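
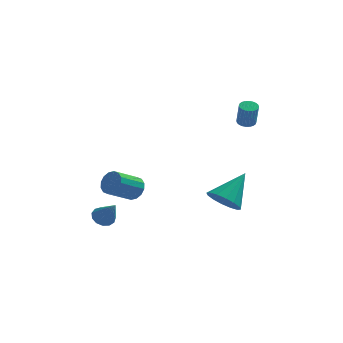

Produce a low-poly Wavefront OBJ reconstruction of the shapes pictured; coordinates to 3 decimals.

v 2.741 -4.301 -0.969
v 3.425 -4.122 -1.662
v 3.799 -3.079 0.389
v 3.075 -3.752 -1.722
v 2.636 -3.53 -1.58
v 2.225 -3.514 -1.275
v 1.952 -3.708 -0.887
v 1.891 -4.062 -0.521
v 2.058 -4.48 -0.275
v 2.408 -4.849 -0.215
v 2.847 -5.072 -0.357
v 3.258 -5.088 -0.663
v 3.53 -4.893 -1.05
v 3.592 -4.539 -1.416
v 3.841 0.373 2.39
v 4.305 0.182 2.297
v 4.422 -0.164 3.597
v 3.959 0.027 3.69
v 4.349 0.37 2.343
v 4.467 0.024 3.643
v 4.316 0.559 2.397
v 4.434 0.213 3.696
v 4.211 0.72 2.449
v 4.328 0.374 3.749
v 4.049 0.827 2.492
v 4.167 0.482 3.792
v 3.856 0.866 2.52
v 3.973 0.52 3.82
v 3.66 0.829 2.528
v 3.778 0.484 3.828
v 3.492 0.723 2.515
v 3.61 0.378 3.815
v 3.378 0.564 2.483
v 3.495 0.218 3.783
v 3.333 0.376 2.437
v 3.451 0.03 3.737
v 3.366 0.187 2.384
v 3.484 -0.159 3.683
v 3.472 0.026 2.331
v 3.589 -0.32 3.631
v 3.633 -0.082 2.288
v 3.751 -0.427 3.588
v 3.827 -0.12 2.26
v 3.944 -0.466 3.56
v 4.022 -0.084 2.252
v 4.14 -0.429 3.552
v 4.19 0.022 2.265
v 4.308 -0.323 3.565
v -2.112 2.849 -3.948
v -1.55 2.642 -3.434
v -2.725 1.724 -2.518
v -3.288 1.931 -3.032
v -1.706 2.989 -3.285
v -2.881 2.072 -2.369
v -1.971 3.299 -3.315
v -3.146 2.382 -2.399
v -2.274 3.489 -3.514
v -3.449 2.571 -2.598
v -2.533 3.507 -3.829
v -3.709 2.589 -2.913
v -2.68 3.348 -4.176
v -3.856 2.431 -3.26
v -2.675 3.056 -4.462
v -3.85 2.138 -3.546
v -2.519 2.708 -4.611
v -3.694 1.791 -3.695
v -2.254 2.398 -4.581
v -3.429 1.481 -3.665
v -1.951 2.209 -4.382
v -3.126 1.291 -3.466
v -1.691 2.191 -4.067
v -2.867 1.273 -3.151
v -1.544 2.349 -3.72
v -2.72 1.432 -2.804
v -3.326 -2.846 -2.993
v -2.781 -2.957 -3.348
v -2.654 -3.654 -1.707
v -2.728 -2.634 -3.172
v -2.864 -2.378 -2.94
v -3.148 -2.27 -2.724
v -3.488 -2.346 -2.594
v -3.776 -2.58 -2.59
v -3.922 -2.899 -2.714
v -3.879 -3.201 -2.926
v -3.66 -3.39 -3.16
v -3.335 -3.407 -3.34
v -3.007 -3.246 -3.41
f 2 1 4
f 2 4 3
f 4 1 5
f 4 5 3
f 5 1 6
f 5 6 3
f 6 1 7
f 6 7 3
f 7 1 8
f 7 8 3
f 8 1 9
f 8 9 3
f 9 1 10
f 9 10 3
f 10 1 11
f 10 11 3
f 11 1 12
f 11 12 3
f 12 1 13
f 12 13 3
f 13 1 14
f 13 14 3
f 14 1 2
f 14 2 3
f 16 15 19
f 16 19 17
f 17 19 20
f 17 20 18
f 19 15 21
f 19 21 20
f 20 21 22
f 20 22 18
f 21 15 23
f 21 23 22
f 22 23 24
f 22 24 18
f 23 15 25
f 23 25 24
f 24 25 26
f 24 26 18
f 25 15 27
f 25 27 26
f 26 27 28
f 26 28 18
f 27 15 29
f 27 29 28
f 28 29 30
f 28 30 18
f 29 15 31
f 29 31 30
f 30 31 32
f 30 32 18
f 31 15 33
f 31 33 32
f 32 33 34
f 32 34 18
f 33 15 35
f 33 35 34
f 34 35 36
f 34 36 18
f 35 15 37
f 35 37 36
f 36 37 38
f 36 38 18
f 37 15 39
f 37 39 38
f 38 39 40
f 38 40 18
f 39 15 41
f 39 41 40
f 40 41 42
f 40 42 18
f 41 15 43
f 41 43 42
f 42 43 44
f 42 44 18
f 43 15 45
f 43 45 44
f 44 45 46
f 44 46 18
f 45 15 47
f 45 47 46
f 46 47 48
f 46 48 18
f 47 15 16
f 47 16 48
f 48 16 17
f 48 17 18
f 50 49 53
f 50 53 51
f 51 53 54
f 51 54 52
f 53 49 55
f 53 55 54
f 54 55 56
f 54 56 52
f 55 49 57
f 55 57 56
f 56 57 58
f 56 58 52
f 57 49 59
f 57 59 58
f 58 59 60
f 58 60 52
f 59 49 61
f 59 61 60
f 60 61 62
f 60 62 52
f 61 49 63
f 61 63 62
f 62 63 64
f 62 64 52
f 63 49 65
f 63 65 64
f 64 65 66
f 64 66 52
f 65 49 67
f 65 67 66
f 66 67 68
f 66 68 52
f 67 49 69
f 67 69 68
f 68 69 70
f 68 70 52
f 69 49 71
f 69 71 70
f 70 71 72
f 70 72 52
f 71 49 73
f 71 73 72
f 72 73 74
f 72 74 52
f 73 49 50
f 73 50 74
f 74 50 51
f 74 51 52
f 76 75 78
f 76 78 77
f 78 75 79
f 78 79 77
f 79 75 80
f 79 80 77
f 80 75 81
f 80 81 77
f 81 75 82
f 81 82 77
f 82 75 83
f 82 83 77
f 83 75 84
f 83 84 77
f 84 75 85
f 84 85 77
f 85 75 86
f 85 86 77
f 86 75 87
f 86 87 77
f 87 75 76
f 87 76 77



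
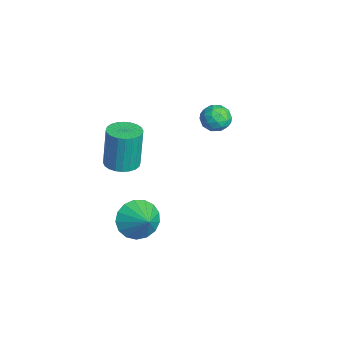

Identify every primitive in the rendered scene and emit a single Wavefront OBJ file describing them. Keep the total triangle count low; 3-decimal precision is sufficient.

v -3.747 2.58 1.382
v -3.477 2.984 0.816
v -2.623 2.396 1.784
v -2.353 2.8 1.218
v -2.742 3.132 1.762
v -3.436 3.246 1.514
v -2.664 2.134 1.086
v -3.358 2.248 0.838
v -2.808 2.709 0.633
v -2.857 3.326 1.05
v -3.243 2.054 1.55
v -3.292 2.671 1.967
v -3.711 2.798 1.064
v -2.389 2.582 1.536
v -2.618 2.777 1.856
v -2.459 3.015 1.523
v -3.687 2.952 1.474
v -3.528 3.19 1.141
v -3.096 3.277 1.697
v -2.572 2.19 1.459
v -2.413 2.428 1.126
v -3.641 2.365 1.077
v -3.482 2.603 0.744
v -3.004 2.103 0.903
v -3.159 2.874 0.623
v -2.498 2.766 0.859
v -2.681 2.374 0.782
v -3.089 2.441 0.636
v -3.188 3.237 0.868
v -2.527 3.129 1.105
v -2.755 3.324 1.425
v -3.163 3.391 1.279
v -2.794 3.075 0.761
v -3.573 2.251 1.495
v -2.912 2.143 1.732
v -2.937 1.989 1.321
v -3.345 2.056 1.175
v -3.602 2.614 1.741
v -2.941 2.506 1.977
v -3.011 2.939 1.964
v -3.419 3.006 1.818
v -3.306 2.305 1.839
v -1.556 -1.777 0.381
v -0.914 -1.334 0.383
v -1.042 -1.159 2.361
v -1.684 -1.603 2.359
v -1.132 -1.123 0.351
v -1.26 -0.949 2.329
v -1.414 -1.013 0.323
v -1.542 -0.838 2.301
v -1.718 -1.018 0.303
v -1.846 -0.844 2.282
v -1.997 -1.139 0.296
v -2.125 -0.965 2.274
v -2.209 -1.358 0.302
v -2.337 -1.183 2.28
v -2.321 -1.64 0.319
v -2.449 -1.465 2.297
v -2.317 -1.943 0.346
v -2.445 -1.768 2.324
v -2.198 -2.221 0.379
v -2.326 -2.046 2.357
v -1.98 -2.431 0.411
v -2.108 -2.257 2.389
v -1.698 -2.542 0.439
v -1.826 -2.367 2.417
v -1.394 -2.536 0.458
v -1.522 -2.362 2.437
v -1.115 -2.415 0.466
v -1.243 -2.241 2.444
v -0.903 -2.197 0.46
v -1.031 -2.022 2.438
v -0.791 -1.915 0.443
v -0.919 -1.74 2.421
v -0.795 -1.612 0.416
v -0.923 -1.437 2.394
v 2.2 -1.952 -0.129
v 2.733 -2.141 -0.917
v 3.2 -1.708 0.489
v 2.642 -1.686 -0.95
v 2.45 -1.293 -0.795
v 2.201 -1.051 -0.487
v 1.952 -1.015 -0.097
v 1.759 -1.194 0.286
v 1.668 -1.546 0.573
v 1.698 -1.992 0.701
v 1.844 -2.428 0.638
v 2.071 -2.756 0.399
v 2.327 -2.899 0.04
v 2.555 -2.825 -0.358
v 2.701 -2.552 -0.703
f 1 38 17
f 38 12 41
f 17 41 6
f 38 41 17
f 1 17 13
f 17 6 18
f 13 18 2
f 17 18 13
f 1 13 22
f 13 2 23
f 22 23 8
f 13 23 22
f 1 22 34
f 22 8 37
f 34 37 11
f 22 37 34
f 1 34 38
f 34 11 42
f 38 42 12
f 34 42 38
f 2 18 29
f 18 6 32
f 29 32 10
f 18 32 29
f 6 41 19
f 41 12 40
f 19 40 5
f 41 40 19
f 12 42 39
f 42 11 35
f 39 35 3
f 42 35 39
f 11 37 36
f 37 8 24
f 36 24 7
f 37 24 36
f 8 23 28
f 23 2 25
f 28 25 9
f 23 25 28
f 4 30 16
f 30 10 31
f 16 31 5
f 30 31 16
f 4 16 14
f 16 5 15
f 14 15 3
f 16 15 14
f 4 14 21
f 14 3 20
f 21 20 7
f 14 20 21
f 4 21 26
f 21 7 27
f 26 27 9
f 21 27 26
f 4 26 30
f 26 9 33
f 30 33 10
f 26 33 30
f 5 31 19
f 31 10 32
f 19 32 6
f 31 32 19
f 3 15 39
f 15 5 40
f 39 40 12
f 15 40 39
f 7 20 36
f 20 3 35
f 36 35 11
f 20 35 36
f 9 27 28
f 27 7 24
f 28 24 8
f 27 24 28
f 10 33 29
f 33 9 25
f 29 25 2
f 33 25 29
f 44 43 47
f 44 47 45
f 45 47 48
f 45 48 46
f 47 43 49
f 47 49 48
f 48 49 50
f 48 50 46
f 49 43 51
f 49 51 50
f 50 51 52
f 50 52 46
f 51 43 53
f 51 53 52
f 52 53 54
f 52 54 46
f 53 43 55
f 53 55 54
f 54 55 56
f 54 56 46
f 55 43 57
f 55 57 56
f 56 57 58
f 56 58 46
f 57 43 59
f 57 59 58
f 58 59 60
f 58 60 46
f 59 43 61
f 59 61 60
f 60 61 62
f 60 62 46
f 61 43 63
f 61 63 62
f 62 63 64
f 62 64 46
f 63 43 65
f 63 65 64
f 64 65 66
f 64 66 46
f 65 43 67
f 65 67 66
f 66 67 68
f 66 68 46
f 67 43 69
f 67 69 68
f 68 69 70
f 68 70 46
f 69 43 71
f 69 71 70
f 70 71 72
f 70 72 46
f 71 43 73
f 71 73 72
f 72 73 74
f 72 74 46
f 73 43 75
f 73 75 74
f 74 75 76
f 74 76 46
f 75 43 44
f 75 44 76
f 76 44 45
f 76 45 46
f 78 77 80
f 78 80 79
f 80 77 81
f 80 81 79
f 81 77 82
f 81 82 79
f 82 77 83
f 82 83 79
f 83 77 84
f 83 84 79
f 84 77 85
f 84 85 79
f 85 77 86
f 85 86 79
f 86 77 87
f 86 87 79
f 87 77 88
f 87 88 79
f 88 77 89
f 88 89 79
f 89 77 90
f 89 90 79
f 90 77 91
f 90 91 79
f 91 77 78
f 91 78 79



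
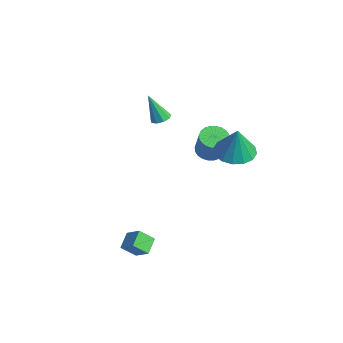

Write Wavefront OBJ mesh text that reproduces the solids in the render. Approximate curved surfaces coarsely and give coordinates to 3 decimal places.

v -2.882 4.065 -0.241
v -2.253 4.235 -0.547
v -1.549 4.085 0.814
v -2.178 3.915 1.121
v -2.347 4.488 -0.471
v -1.643 4.338 0.89
v -2.523 4.677 -0.359
v -1.818 4.527 1.002
v -2.753 4.773 -0.23
v -2.048 4.623 1.132
v -3.003 4.761 -0.102
v -2.298 4.611 1.26
v -3.234 4.643 0.005
v -2.53 4.493 1.366
v -3.412 4.437 0.075
v -2.708 4.287 1.436
v -3.509 4.174 0.096
v -2.805 4.024 1.457
v -3.511 3.895 0.066
v -2.807 3.745 1.427
v -3.417 3.642 -0.01
v -2.713 3.492 1.351
v -3.242 3.453 -0.122
v -2.537 3.303 1.239
v -3.012 3.357 -0.252
v -2.307 3.207 1.11
v -2.762 3.369 -0.38
v -2.057 3.219 0.982
v -2.53 3.487 -0.486
v -1.826 3.337 0.875
v -2.352 3.693 -0.556
v -1.648 3.543 0.805
v -2.255 3.956 -0.577
v -1.551 3.806 0.784
v -2.778 1.453 2.79
v -2.358 1.684 2.963
v -3.122 0.987 4.25
v -2.627 1.906 2.971
v -2.967 1.916 2.894
v -3.219 1.709 2.769
v -3.264 1.383 2.653
v -3.082 1.09 2.602
v -2.758 0.967 2.639
v -2.443 1.071 2.747
v -2.285 1.355 2.875
v 1.869 -2.098 -2.336
v 1.653 -2.741 -1.729
v 1.333 -1.523 -1.918
v 1.117 -2.166 -1.311
v 2.563 -1.834 -1.809
v 2.347 -2.477 -1.202
v 2.027 -1.259 -1.391
v 1.811 -1.902 -0.784
v 1.789 2.802 2.937
v 2.333 3.601 2.853
v 2.151 2.718 4.503
v 1.873 3.768 2.969
v 1.391 3.676 3.075
v 1.016 3.35 3.145
v 0.847 2.877 3.159
v 0.931 2.384 3.113
v 1.245 2.003 3.02
v 1.704 1.836 2.905
v 2.186 1.928 2.798
v 2.562 2.254 2.729
v 2.73 2.727 2.715
v 2.646 3.22 2.761
f 2 1 5
f 2 5 3
f 3 5 6
f 3 6 4
f 5 1 7
f 5 7 6
f 6 7 8
f 6 8 4
f 7 1 9
f 7 9 8
f 8 9 10
f 8 10 4
f 9 1 11
f 9 11 10
f 10 11 12
f 10 12 4
f 11 1 13
f 11 13 12
f 12 13 14
f 12 14 4
f 13 1 15
f 13 15 14
f 14 15 16
f 14 16 4
f 15 1 17
f 15 17 16
f 16 17 18
f 16 18 4
f 17 1 19
f 17 19 18
f 18 19 20
f 18 20 4
f 19 1 21
f 19 21 20
f 20 21 22
f 20 22 4
f 21 1 23
f 21 23 22
f 22 23 24
f 22 24 4
f 23 1 25
f 23 25 24
f 24 25 26
f 24 26 4
f 25 1 27
f 25 27 26
f 26 27 28
f 26 28 4
f 27 1 29
f 27 29 28
f 28 29 30
f 28 30 4
f 29 1 31
f 29 31 30
f 30 31 32
f 30 32 4
f 31 1 33
f 31 33 32
f 32 33 34
f 32 34 4
f 33 1 2
f 33 2 34
f 34 2 3
f 34 3 4
f 36 35 38
f 36 38 37
f 38 35 39
f 38 39 37
f 39 35 40
f 39 40 37
f 40 35 41
f 40 41 37
f 41 35 42
f 41 42 37
f 42 35 43
f 42 43 37
f 43 35 44
f 43 44 37
f 44 35 45
f 44 45 37
f 45 35 36
f 45 36 37
f 47 49 46
f 50 47 46
f 46 49 48
f 48 50 46
f 47 53 49
f 51 47 50
f 51 53 47
f 49 53 48
f 52 50 48
f 48 53 52
f 52 51 50
f 53 51 52
f 55 54 57
f 55 57 56
f 57 54 58
f 57 58 56
f 58 54 59
f 58 59 56
f 59 54 60
f 59 60 56
f 60 54 61
f 60 61 56
f 61 54 62
f 61 62 56
f 62 54 63
f 62 63 56
f 63 54 64
f 63 64 56
f 64 54 65
f 64 65 56
f 65 54 66
f 65 66 56
f 66 54 67
f 66 67 56
f 67 54 55
f 67 55 56



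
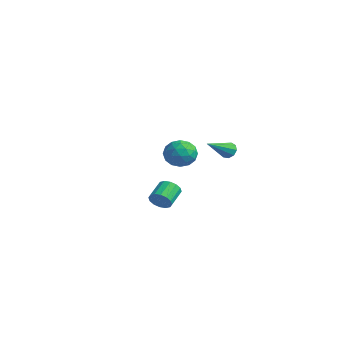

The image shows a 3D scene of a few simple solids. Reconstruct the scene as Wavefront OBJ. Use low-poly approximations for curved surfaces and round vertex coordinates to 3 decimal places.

v -3.183 2.117 -1.265
v -2.737 1.507 -0.679
v -4.543 1.473 -0.901
v -4.097 0.863 -0.315
v -4.142 1.793 -0.094
v -3.301 2.191 -0.319
v -3.979 0.789 -1.261
v -3.138 1.187 -1.486
v -3.229 0.686 -0.676
v -3.33 1.306 0.045
v -3.95 1.674 -1.625
v -4.051 2.294 -0.904
v -2.841 1.868 -1.004
v -4.439 1.112 -0.576
v -4.466 1.658 -0.446
v -4.204 1.299 -0.101
v -3.172 2.27 -0.792
v -2.91 1.912 -0.447
v -3.736 2.08 -0.104
v -4.37 1.068 -1.133
v -4.108 0.71 -0.788
v -3.076 1.681 -1.479
v -2.814 1.322 -1.134
v -3.544 0.9 -1.476
v -2.868 1.027 -0.658
v -3.667 0.649 -0.444
v -3.598 0.606 -1
v -3.104 0.839 -1.132
v -2.927 1.392 -0.233
v -3.726 1.013 -0.02
v -3.752 1.56 0.11
v -3.258 1.794 -0.022
v -3.216 0.909 -0.232
v -3.554 1.967 -1.56
v -4.353 1.588 -1.347
v -4.022 1.186 -1.558
v -3.528 1.42 -1.69
v -3.613 2.331 -1.136
v -4.412 1.953 -0.922
v -4.176 2.141 -0.448
v -3.682 2.374 -0.58
v -4.064 2.071 -1.348
v 3.252 -3.78 -0.892
v 3.499 -3.383 -1.283
v 2.976 -2.542 -0.759
v 2.728 -2.94 -0.368
v 3.226 -3.47 -1.416
v 2.703 -2.629 -0.893
v 2.96 -3.64 -1.409
v 2.437 -2.799 -0.885
v 2.772 -3.847 -1.263
v 2.249 -3.007 -0.74
v 2.713 -4.037 -1.018
v 2.19 -3.196 -0.494
v 2.798 -4.158 -0.739
v 2.275 -3.317 -0.215
v 3.004 -4.178 -0.501
v 2.481 -3.337 0.023
v 3.277 -4.091 -0.367
v 2.754 -3.25 0.156
v 3.543 -3.921 -0.375
v 3.02 -3.08 0.149
v 3.731 -3.713 -0.52
v 3.208 -2.873 0.003
v 3.79 -3.524 -0.766
v 3.267 -2.683 -0.242
v 3.705 -3.403 -1.045
v 3.182 -2.562 -0.521
v -0.514 2.455 0.179
v -0.241 2.285 -0.242
v -0.186 0.945 1.001
v -0.02 2.458 -0.012
v -0.031 2.63 0.307
v -0.268 2.719 0.566
v -0.62 2.685 0.645
v -0.923 2.543 0.505
v -1.035 2.36 0.213
v -0.903 2.221 -0.095
v -0.589 2.191 -0.275
f 1 38 17
f 38 12 41
f 17 41 6
f 38 41 17
f 1 17 13
f 17 6 18
f 13 18 2
f 17 18 13
f 1 13 22
f 13 2 23
f 22 23 8
f 13 23 22
f 1 22 34
f 22 8 37
f 34 37 11
f 22 37 34
f 1 34 38
f 34 11 42
f 38 42 12
f 34 42 38
f 2 18 29
f 18 6 32
f 29 32 10
f 18 32 29
f 6 41 19
f 41 12 40
f 19 40 5
f 41 40 19
f 12 42 39
f 42 11 35
f 39 35 3
f 42 35 39
f 11 37 36
f 37 8 24
f 36 24 7
f 37 24 36
f 8 23 28
f 23 2 25
f 28 25 9
f 23 25 28
f 4 30 16
f 30 10 31
f 16 31 5
f 30 31 16
f 4 16 14
f 16 5 15
f 14 15 3
f 16 15 14
f 4 14 21
f 14 3 20
f 21 20 7
f 14 20 21
f 4 21 26
f 21 7 27
f 26 27 9
f 21 27 26
f 4 26 30
f 26 9 33
f 30 33 10
f 26 33 30
f 5 31 19
f 31 10 32
f 19 32 6
f 31 32 19
f 3 15 39
f 15 5 40
f 39 40 12
f 15 40 39
f 7 20 36
f 20 3 35
f 36 35 11
f 20 35 36
f 9 27 28
f 27 7 24
f 28 24 8
f 27 24 28
f 10 33 29
f 33 9 25
f 29 25 2
f 33 25 29
f 44 43 47
f 44 47 45
f 45 47 48
f 45 48 46
f 47 43 49
f 47 49 48
f 48 49 50
f 48 50 46
f 49 43 51
f 49 51 50
f 50 51 52
f 50 52 46
f 51 43 53
f 51 53 52
f 52 53 54
f 52 54 46
f 53 43 55
f 53 55 54
f 54 55 56
f 54 56 46
f 55 43 57
f 55 57 56
f 56 57 58
f 56 58 46
f 57 43 59
f 57 59 58
f 58 59 60
f 58 60 46
f 59 43 61
f 59 61 60
f 60 61 62
f 60 62 46
f 61 43 63
f 61 63 62
f 62 63 64
f 62 64 46
f 63 43 65
f 63 65 64
f 64 65 66
f 64 66 46
f 65 43 67
f 65 67 66
f 66 67 68
f 66 68 46
f 67 43 44
f 67 44 68
f 68 44 45
f 68 45 46
f 70 69 72
f 70 72 71
f 72 69 73
f 72 73 71
f 73 69 74
f 73 74 71
f 74 69 75
f 74 75 71
f 75 69 76
f 75 76 71
f 76 69 77
f 76 77 71
f 77 69 78
f 77 78 71
f 78 69 79
f 78 79 71
f 79 69 70
f 79 70 71



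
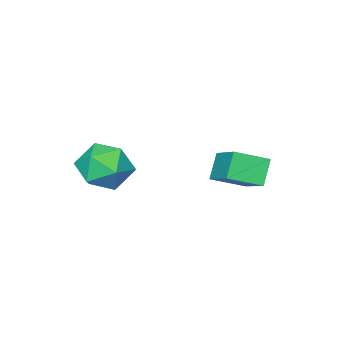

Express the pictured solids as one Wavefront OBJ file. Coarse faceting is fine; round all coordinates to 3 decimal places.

v 0.05 1.48 -2.425
v 0.691 1.181 -2.03
v -0.751 0.839 -1.61
v -0.11 0.54 -1.215
v -0.283 1.33 -1.167
v 0.212 1.725 -1.67
v -0.272 0.295 -1.97
v 0.223 0.69 -2.473
v 0.492 0.448 -1.749
v 0.485 1.088 -1.253
v -0.545 0.932 -2.387
v -0.552 1.572 -1.891
v -3.05 3.1 -1.86
v -2.302 2.592 -1.536
v -2.593 4.177 -1.229
v -1.845 3.67 -0.905
v -2.615 3.31 -2.535
v -1.867 2.803 -2.211
v -2.158 4.388 -1.904
v -1.41 3.88 -1.58
f 1 12 6
f 1 6 2
f 1 2 8
f 1 8 11
f 1 11 12
f 2 6 10
f 6 12 5
f 12 11 3
f 11 8 7
f 8 2 9
f 4 10 5
f 4 5 3
f 4 3 7
f 4 7 9
f 4 9 10
f 5 10 6
f 3 5 12
f 7 3 11
f 9 7 8
f 10 9 2
f 14 16 13
f 17 14 13
f 13 16 15
f 15 17 13
f 14 20 16
f 18 14 17
f 18 20 14
f 16 20 15
f 19 17 15
f 15 20 19
f 19 18 17
f 20 18 19



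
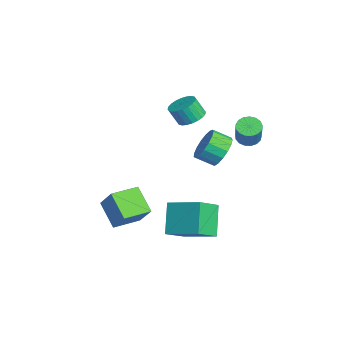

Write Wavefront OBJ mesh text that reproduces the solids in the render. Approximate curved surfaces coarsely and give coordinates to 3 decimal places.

v 3.906 -4.126 -3.285
v 2.68 -4.598 -2.207
v 3.317 -2.671 -3.319
v 2.09 -3.143 -2.241
v 4.89 -3.697 -1.979
v 3.663 -4.169 -0.901
v 4.3 -2.242 -2.013
v 3.074 -2.714 -0.935
v 2.258 3.118 1.692
v 2.773 3.449 1.396
v 3.596 3.293 2.652
v 3.082 2.962 2.948
v 2.6 3.685 1.538
v 3.424 3.529 2.794
v 2.349 3.791 1.716
v 3.173 3.636 2.972
v 2.077 3.743 1.888
v 2.901 3.587 3.144
v 1.847 3.552 2.016
v 2.67 3.396 3.272
v 1.711 3.261 2.069
v 2.534 3.105 3.325
v 1.7 2.937 2.036
v 2.524 2.782 3.292
v 1.817 2.655 1.924
v 2.641 2.499 3.18
v 2.035 2.479 1.759
v 2.859 2.323 3.015
v 2.305 2.449 1.579
v 3.128 2.293 2.834
v 2.563 2.572 1.424
v 3.387 2.417 2.68
v 2.752 2.821 1.331
v 3.576 2.665 2.587
v 2.828 3.137 1.321
v 3.651 2.981 2.577
v -1.858 0.947 0.871
v -1.028 0.835 0.931
v -1.171 0.321 1.95
v -2.002 0.433 1.889
v -1.064 1.128 1.074
v -1.207 0.614 2.093
v -1.22 1.393 1.185
v -1.364 0.88 2.204
v -1.474 1.591 1.249
v -1.617 1.077 2.268
v -1.786 1.69 1.255
v -1.929 1.177 2.274
v -2.109 1.676 1.203
v -2.253 1.163 2.222
v -2.394 1.551 1.1
v -2.538 1.038 2.119
v -2.598 1.335 0.962
v -2.741 0.821 1.981
v -2.689 1.059 0.81
v -2.832 0.545 1.829
v -2.653 0.766 0.667
v -2.796 0.252 1.686
v -2.496 0.5 0.556
v -2.64 -0.013 1.575
v -2.243 0.303 0.492
v -2.386 -0.211 1.511
v -1.931 0.203 0.486
v -2.074 -0.31 1.505
v -1.607 0.217 0.538
v -1.751 -0.296 1.557
v -1.322 0.342 0.641
v -1.466 -0.171 1.66
v -1.119 0.559 0.779
v -1.262 0.045 1.798
v 1.248 1.993 0.01
v 1.769 2.332 0.819
v 1.513 1.385 1.379
v 0.992 1.047 0.57
v 1.316 2.498 0.893
v 1.06 1.551 1.454
v 0.848 2.549 0.765
v 0.592 1.602 1.326
v 0.471 2.473 0.464
v 0.215 1.526 1.025
v 0.272 2.287 0.059
v 0.016 1.34 0.62
v 0.297 2.033 -0.357
v 0.041 1.086 0.204
v 0.54 1.771 -0.69
v 0.284 0.824 -0.129
v 0.945 1.559 -0.862
v 0.689 0.612 -0.301
v 1.419 1.447 -0.835
v 1.163 0.5 -0.274
v 1.854 1.46 -0.614
v 1.598 0.513 -0.053
v 2.151 1.596 -0.25
v 1.895 0.649 0.311
v 2.24 1.822 0.173
v 1.984 0.875 0.734
v 2.102 2.088 0.559
v 1.846 1.141 1.12
v 2.614 -0.263 -5.359
v 3.446 -1.396 -4.44
v 1.374 0.06 -3.837
v 2.206 -1.073 -2.918
v 3.854 1.213 -4.662
v 4.686 0.08 -3.743
v 2.614 1.536 -3.14
v 3.446 0.403 -2.221
f 2 4 1
f 5 2 1
f 1 4 3
f 3 5 1
f 2 8 4
f 6 2 5
f 6 8 2
f 4 8 3
f 7 5 3
f 3 8 7
f 7 6 5
f 8 6 7
f 10 9 13
f 10 13 11
f 11 13 14
f 11 14 12
f 13 9 15
f 13 15 14
f 14 15 16
f 14 16 12
f 15 9 17
f 15 17 16
f 16 17 18
f 16 18 12
f 17 9 19
f 17 19 18
f 18 19 20
f 18 20 12
f 19 9 21
f 19 21 20
f 20 21 22
f 20 22 12
f 21 9 23
f 21 23 22
f 22 23 24
f 22 24 12
f 23 9 25
f 23 25 24
f 24 25 26
f 24 26 12
f 25 9 27
f 25 27 26
f 26 27 28
f 26 28 12
f 27 9 29
f 27 29 28
f 28 29 30
f 28 30 12
f 29 9 31
f 29 31 30
f 30 31 32
f 30 32 12
f 31 9 33
f 31 33 32
f 32 33 34
f 32 34 12
f 33 9 35
f 33 35 34
f 34 35 36
f 34 36 12
f 35 9 10
f 35 10 36
f 36 10 11
f 36 11 12
f 38 37 41
f 38 41 39
f 39 41 42
f 39 42 40
f 41 37 43
f 41 43 42
f 42 43 44
f 42 44 40
f 43 37 45
f 43 45 44
f 44 45 46
f 44 46 40
f 45 37 47
f 45 47 46
f 46 47 48
f 46 48 40
f 47 37 49
f 47 49 48
f 48 49 50
f 48 50 40
f 49 37 51
f 49 51 50
f 50 51 52
f 50 52 40
f 51 37 53
f 51 53 52
f 52 53 54
f 52 54 40
f 53 37 55
f 53 55 54
f 54 55 56
f 54 56 40
f 55 37 57
f 55 57 56
f 56 57 58
f 56 58 40
f 57 37 59
f 57 59 58
f 58 59 60
f 58 60 40
f 59 37 61
f 59 61 60
f 60 61 62
f 60 62 40
f 61 37 63
f 61 63 62
f 62 63 64
f 62 64 40
f 63 37 65
f 63 65 64
f 64 65 66
f 64 66 40
f 65 37 67
f 65 67 66
f 66 67 68
f 66 68 40
f 67 37 69
f 67 69 68
f 68 69 70
f 68 70 40
f 69 37 38
f 69 38 70
f 70 38 39
f 70 39 40
f 72 71 75
f 72 75 73
f 73 75 76
f 73 76 74
f 75 71 77
f 75 77 76
f 76 77 78
f 76 78 74
f 77 71 79
f 77 79 78
f 78 79 80
f 78 80 74
f 79 71 81
f 79 81 80
f 80 81 82
f 80 82 74
f 81 71 83
f 81 83 82
f 82 83 84
f 82 84 74
f 83 71 85
f 83 85 84
f 84 85 86
f 84 86 74
f 85 71 87
f 85 87 86
f 86 87 88
f 86 88 74
f 87 71 89
f 87 89 88
f 88 89 90
f 88 90 74
f 89 71 91
f 89 91 90
f 90 91 92
f 90 92 74
f 91 71 93
f 91 93 92
f 92 93 94
f 92 94 74
f 93 71 95
f 93 95 94
f 94 95 96
f 94 96 74
f 95 71 97
f 95 97 96
f 96 97 98
f 96 98 74
f 97 71 72
f 97 72 98
f 98 72 73
f 98 73 74
f 100 102 99
f 103 100 99
f 99 102 101
f 101 103 99
f 100 106 102
f 104 100 103
f 104 106 100
f 102 106 101
f 105 103 101
f 101 106 105
f 105 104 103
f 106 104 105



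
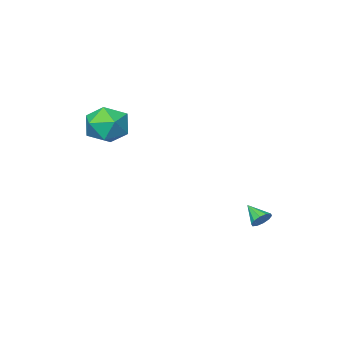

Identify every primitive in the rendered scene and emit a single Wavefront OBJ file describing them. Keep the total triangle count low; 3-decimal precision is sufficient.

v -1.721 2.491 -1.882
v -1.409 2.283 -2.243
v -1.659 1.609 -1.318
v -1.225 2.434 -2.027
v -1.23 2.607 -1.756
v -1.423 2.736 -1.534
v -1.73 2.771 -1.444
v -2.033 2.7 -1.522
v -2.217 2.549 -1.738
v -2.212 2.376 -2.009
v -2.019 2.247 -2.231
v -1.713 2.212 -2.321
v 3.622 -0.382 4.025
v 4.368 -1.142 3.897
v 2.452 -1.398 3.243
v 3.198 -2.158 3.115
v 2.832 -1.925 4.096
v 3.555 -1.297 4.579
v 3.265 -1.243 2.561
v 3.988 -0.615 3.044
v 4.147 -1.674 2.993
v 3.879 -2.096 3.941
v 2.941 -0.444 3.199
v 2.673 -0.866 4.147
f 2 1 4
f 2 4 3
f 4 1 5
f 4 5 3
f 5 1 6
f 5 6 3
f 6 1 7
f 6 7 3
f 7 1 8
f 7 8 3
f 8 1 9
f 8 9 3
f 9 1 10
f 9 10 3
f 10 1 11
f 10 11 3
f 11 1 12
f 11 12 3
f 12 1 2
f 12 2 3
f 13 24 18
f 13 18 14
f 13 14 20
f 13 20 23
f 13 23 24
f 14 18 22
f 18 24 17
f 24 23 15
f 23 20 19
f 20 14 21
f 16 22 17
f 16 17 15
f 16 15 19
f 16 19 21
f 16 21 22
f 17 22 18
f 15 17 24
f 19 15 23
f 21 19 20
f 22 21 14



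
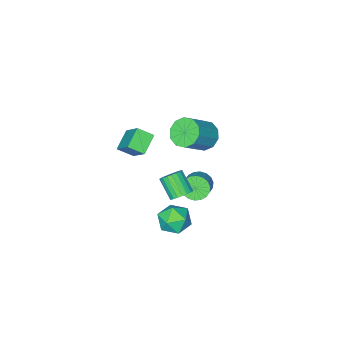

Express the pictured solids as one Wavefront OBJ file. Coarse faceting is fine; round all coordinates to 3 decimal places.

v -1.87 0.435 3.08
v -1.421 1.051 2.513
v 0.018 1.181 3.792
v -0.43 0.565 4.36
v -1.769 1.357 2.873
v -0.33 1.487 4.153
v -2.155 1.311 3.313
v -0.716 1.441 4.592
v -2.433 0.93 3.664
v -0.994 1.06 4.943
v -2.495 0.36 3.791
v -1.056 0.49 5.071
v -2.318 -0.181 3.648
v -0.879 -0.051 4.927
v -1.97 -0.487 3.287
v -0.531 -0.357 4.567
v -1.584 -0.441 2.848
v -0.145 -0.311 4.127
v -1.306 -0.06 2.497
v 0.133 0.07 3.776
v -1.244 0.51 2.369
v 0.195 0.64 3.649
v -0.009 1.751 -2.75
v 1.017 1.927 -2.767
v 0.263 0.233 -2.073
v 1.289 0.409 -2.09
v 0.679 0.947 -1.44
v 0.511 1.885 -1.858
v 0.769 0.275 -2.982
v 0.601 1.213 -3.4
v 1.498 1.015 -2.91
v 1.442 1.43 -1.957
v -0.162 0.73 -2.883
v -0.218 1.145 -1.93
v -2.886 -1.198 -3.351
v -2.348 -1.179 -3.97
v -1.497 -0.423 -3.207
v -2.034 -0.442 -2.589
v -2.554 -0.884 -4.032
v -1.703 -0.129 -3.27
v -2.825 -0.652 -3.96
v -1.974 0.104 -3.197
v -3.109 -0.527 -3.767
v -2.258 0.229 -3.004
v -3.348 -0.535 -3.491
v -2.497 0.22 -2.729
v -3.496 -0.675 -3.188
v -2.645 0.081 -2.426
v -3.523 -0.918 -2.917
v -2.672 -0.162 -2.155
v -3.423 -1.217 -2.733
v -2.572 -0.461 -1.97
v -3.217 -1.511 -2.67
v -2.366 -0.756 -1.908
v -2.946 -1.744 -2.743
v -2.095 -0.988 -1.98
v -2.662 -1.869 -2.936
v -1.811 -1.113 -2.173
v -2.423 -1.86 -3.211
v -1.572 -1.105 -2.449
v -2.275 -1.721 -3.514
v -1.424 -0.965 -2.752
v -2.248 -1.478 -3.785
v -1.397 -0.722 -3.023
v 1.546 -1.34 1.971
v 0.54 -1.816 2.624
v 1.859 0.087 3.494
v 0.854 -0.389 4.147
v 2.166 -1.991 2.453
v 1.161 -2.467 3.106
v 2.48 -0.564 3.976
v 1.474 -1.04 4.629
v -0.131 0.733 -1.002
v 0.279 0.353 -1.389
v 0.201 -0.713 -0.424
v -0.209 -0.333 -0.038
v 0.464 0.489 -1.224
v 0.386 -0.577 -0.259
v 0.546 0.668 -1.02
v 0.467 -0.399 -0.055
v 0.51 0.857 -0.813
v 0.432 -0.209 0.151
v 0.364 1.025 -0.639
v 0.286 -0.041 0.325
v 0.132 1.143 -0.528
v 0.054 0.077 0.437
v -0.145 1.19 -0.499
v -0.223 0.124 0.466
v -0.42 1.158 -0.557
v -0.498 0.091 0.408
v -0.645 1.052 -0.691
v -0.723 -0.014 0.273
v -0.781 0.891 -0.88
v -0.859 -0.175 0.084
v -0.805 0.703 -1.09
v -0.883 -0.363 -0.125
v -0.712 0.52 -1.285
v -0.79 -0.546 -0.32
v -0.519 0.374 -1.43
v -0.597 -0.692 -0.466
v -0.258 0.29 -1.502
v -0.337 -0.776 -0.538
v 0.024 0.283 -1.488
v -0.054 -0.784 -0.523
f 2 1 5
f 2 5 3
f 3 5 6
f 3 6 4
f 5 1 7
f 5 7 6
f 6 7 8
f 6 8 4
f 7 1 9
f 7 9 8
f 8 9 10
f 8 10 4
f 9 1 11
f 9 11 10
f 10 11 12
f 10 12 4
f 11 1 13
f 11 13 12
f 12 13 14
f 12 14 4
f 13 1 15
f 13 15 14
f 14 15 16
f 14 16 4
f 15 1 17
f 15 17 16
f 16 17 18
f 16 18 4
f 17 1 19
f 17 19 18
f 18 19 20
f 18 20 4
f 19 1 21
f 19 21 20
f 20 21 22
f 20 22 4
f 21 1 2
f 21 2 22
f 22 2 3
f 22 3 4
f 23 34 28
f 23 28 24
f 23 24 30
f 23 30 33
f 23 33 34
f 24 28 32
f 28 34 27
f 34 33 25
f 33 30 29
f 30 24 31
f 26 32 27
f 26 27 25
f 26 25 29
f 26 29 31
f 26 31 32
f 27 32 28
f 25 27 34
f 29 25 33
f 31 29 30
f 32 31 24
f 36 35 39
f 36 39 37
f 37 39 40
f 37 40 38
f 39 35 41
f 39 41 40
f 40 41 42
f 40 42 38
f 41 35 43
f 41 43 42
f 42 43 44
f 42 44 38
f 43 35 45
f 43 45 44
f 44 45 46
f 44 46 38
f 45 35 47
f 45 47 46
f 46 47 48
f 46 48 38
f 47 35 49
f 47 49 48
f 48 49 50
f 48 50 38
f 49 35 51
f 49 51 50
f 50 51 52
f 50 52 38
f 51 35 53
f 51 53 52
f 52 53 54
f 52 54 38
f 53 35 55
f 53 55 54
f 54 55 56
f 54 56 38
f 55 35 57
f 55 57 56
f 56 57 58
f 56 58 38
f 57 35 59
f 57 59 58
f 58 59 60
f 58 60 38
f 59 35 61
f 59 61 60
f 60 61 62
f 60 62 38
f 61 35 63
f 61 63 62
f 62 63 64
f 62 64 38
f 63 35 36
f 63 36 64
f 64 36 37
f 64 37 38
f 66 68 65
f 69 66 65
f 65 68 67
f 67 69 65
f 66 72 68
f 70 66 69
f 70 72 66
f 68 72 67
f 71 69 67
f 67 72 71
f 71 70 69
f 72 70 71
f 74 73 77
f 74 77 75
f 75 77 78
f 75 78 76
f 77 73 79
f 77 79 78
f 78 79 80
f 78 80 76
f 79 73 81
f 79 81 80
f 80 81 82
f 80 82 76
f 81 73 83
f 81 83 82
f 82 83 84
f 82 84 76
f 83 73 85
f 83 85 84
f 84 85 86
f 84 86 76
f 85 73 87
f 85 87 86
f 86 87 88
f 86 88 76
f 87 73 89
f 87 89 88
f 88 89 90
f 88 90 76
f 89 73 91
f 89 91 90
f 90 91 92
f 90 92 76
f 91 73 93
f 91 93 92
f 92 93 94
f 92 94 76
f 93 73 95
f 93 95 94
f 94 95 96
f 94 96 76
f 95 73 97
f 95 97 96
f 96 97 98
f 96 98 76
f 97 73 99
f 97 99 98
f 98 99 100
f 98 100 76
f 99 73 101
f 99 101 100
f 100 101 102
f 100 102 76
f 101 73 103
f 101 103 102
f 102 103 104
f 102 104 76
f 103 73 74
f 103 74 104
f 104 74 75
f 104 75 76



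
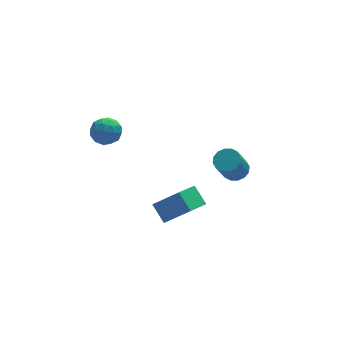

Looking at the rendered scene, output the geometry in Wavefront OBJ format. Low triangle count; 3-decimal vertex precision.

v -3.364 3.756 1.49
v -2.829 3.505 1.98
v -3.311 2.675 0.88
v -2.776 2.424 1.37
v -3.498 2.527 1.609
v -3.531 3.195 1.986
v -2.609 2.985 0.874
v -2.642 3.653 1.251
v -2.363 3.029 1.599
v -2.912 2.746 2.054
v -3.228 3.434 0.806
v -3.777 3.151 1.261
v -3.101 3.725 1.788
v -3.039 2.455 1.072
v -3.463 2.515 1.212
v -3.149 2.368 1.5
v -3.514 3.543 1.792
v -3.199 3.396 2.08
v -3.593 2.82 1.862
v -2.941 2.784 0.78
v -2.626 2.637 1.068
v -2.991 3.812 1.36
v -2.677 3.665 1.648
v -2.547 3.36 0.998
v -2.513 3.298 1.853
v -2.481 2.663 1.494
v -2.383 2.993 1.203
v -2.402 3.385 1.424
v -2.836 3.132 2.12
v -2.805 2.496 1.762
v -3.229 2.557 1.902
v -3.248 2.949 2.124
v -2.561 2.852 1.896
v -3.335 3.684 1.098
v -3.304 3.048 0.74
v -2.892 3.231 0.736
v -2.911 3.623 0.958
v -3.659 3.517 1.366
v -3.627 2.882 1.007
v -3.738 2.795 1.436
v -3.757 3.187 1.657
v -3.579 3.328 0.964
v 0.185 0.997 -3.304
v -0.114 1.799 -2.597
v -0.899 1.512 -4.347
v -1.198 2.314 -3.64
v 1.218 1.926 -3.92
v 0.919 2.728 -3.213
v 0.134 2.441 -4.963
v -0.165 3.243 -4.256
v 3.136 3.458 -3.224
v 3.615 2.991 -3.176
v 3.003 2.496 -1.887
v 2.524 2.962 -1.936
v 3.742 3.268 -3.01
v 3.13 2.773 -1.721
v 3.706 3.595 -2.901
v 3.094 3.1 -1.612
v 3.518 3.886 -2.878
v 2.906 3.391 -1.59
v 3.227 4.061 -2.949
v 2.616 3.566 -1.66
v 2.912 4.075 -3.093
v 2.3 3.58 -1.804
v 2.657 3.924 -3.273
v 2.045 3.429 -1.984
v 2.53 3.647 -3.439
v 1.918 3.152 -2.15
v 2.566 3.32 -3.548
v 1.954 2.825 -2.259
v 2.754 3.029 -3.57
v 2.142 2.534 -2.282
v 3.044 2.854 -3.5
v 2.433 2.359 -2.211
v 3.36 2.84 -3.356
v 2.748 2.345 -2.067
f 1 38 17
f 38 12 41
f 17 41 6
f 38 41 17
f 1 17 13
f 17 6 18
f 13 18 2
f 17 18 13
f 1 13 22
f 13 2 23
f 22 23 8
f 13 23 22
f 1 22 34
f 22 8 37
f 34 37 11
f 22 37 34
f 1 34 38
f 34 11 42
f 38 42 12
f 34 42 38
f 2 18 29
f 18 6 32
f 29 32 10
f 18 32 29
f 6 41 19
f 41 12 40
f 19 40 5
f 41 40 19
f 12 42 39
f 42 11 35
f 39 35 3
f 42 35 39
f 11 37 36
f 37 8 24
f 36 24 7
f 37 24 36
f 8 23 28
f 23 2 25
f 28 25 9
f 23 25 28
f 4 30 16
f 30 10 31
f 16 31 5
f 30 31 16
f 4 16 14
f 16 5 15
f 14 15 3
f 16 15 14
f 4 14 21
f 14 3 20
f 21 20 7
f 14 20 21
f 4 21 26
f 21 7 27
f 26 27 9
f 21 27 26
f 4 26 30
f 26 9 33
f 30 33 10
f 26 33 30
f 5 31 19
f 31 10 32
f 19 32 6
f 31 32 19
f 3 15 39
f 15 5 40
f 39 40 12
f 15 40 39
f 7 20 36
f 20 3 35
f 36 35 11
f 20 35 36
f 9 27 28
f 27 7 24
f 28 24 8
f 27 24 28
f 10 33 29
f 33 9 25
f 29 25 2
f 33 25 29
f 44 46 43
f 47 44 43
f 43 46 45
f 45 47 43
f 44 50 46
f 48 44 47
f 48 50 44
f 46 50 45
f 49 47 45
f 45 50 49
f 49 48 47
f 50 48 49
f 52 51 55
f 52 55 53
f 53 55 56
f 53 56 54
f 55 51 57
f 55 57 56
f 56 57 58
f 56 58 54
f 57 51 59
f 57 59 58
f 58 59 60
f 58 60 54
f 59 51 61
f 59 61 60
f 60 61 62
f 60 62 54
f 61 51 63
f 61 63 62
f 62 63 64
f 62 64 54
f 63 51 65
f 63 65 64
f 64 65 66
f 64 66 54
f 65 51 67
f 65 67 66
f 66 67 68
f 66 68 54
f 67 51 69
f 67 69 68
f 68 69 70
f 68 70 54
f 69 51 71
f 69 71 70
f 70 71 72
f 70 72 54
f 71 51 73
f 71 73 72
f 72 73 74
f 72 74 54
f 73 51 75
f 73 75 74
f 74 75 76
f 74 76 54
f 75 51 52
f 75 52 76
f 76 52 53
f 76 53 54



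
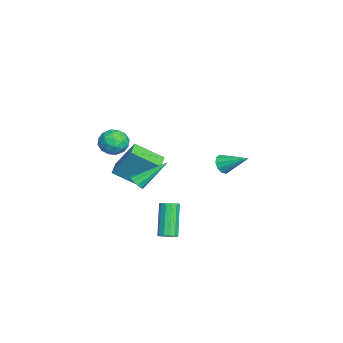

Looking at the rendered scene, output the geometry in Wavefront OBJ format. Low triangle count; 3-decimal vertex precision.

v -2.417 -1.183 -1.771
v -2.519 -2.817 -0.768
v -2.053 -0.097 0.037
v -2.155 -1.731 1.039
v -1.345 -1.329 -1.899
v -1.447 -2.963 -0.897
v -0.981 -0.243 -0.092
v -1.083 -1.877 0.911
v 2.344 -1.378 0.572
v 2.862 -1.306 0.661
v 1.896 0.238 1.868
v 2.776 -1.123 0.403
v 2.526 -1.037 0.209
v 2.206 -1.082 0.155
v 1.939 -1.24 0.259
v 1.827 -1.451 0.483
v 1.912 -1.634 0.741
v 2.162 -1.719 0.935
v 2.482 -1.675 0.989
v 2.749 -1.517 0.885
v 2.079 -2.261 3.587
v 2.825 -2.053 3.162
v 2.835 -2.987 4.558
v 3.581 -2.779 4.133
v 3.124 -2.152 4.556
v 2.656 -1.704 3.955
v 3.004 -3.336 3.765
v 2.536 -2.888 3.164
v 3.396 -2.718 3.272
v 3.47 -1.986 3.76
v 2.19 -3.054 3.96
v 2.264 -2.322 4.448
v 2.386 -2.094 3.289
v 3.274 -2.946 4.431
v 3.006 -2.578 4.679
v 3.444 -2.456 4.43
v 2.287 -1.888 3.755
v 2.725 -1.766 3.505
v 2.901 -1.824 4.325
v 2.935 -3.274 4.215
v 3.373 -3.152 3.965
v 2.216 -2.584 3.29
v 2.654 -2.462 3.041
v 2.759 -3.216 3.395
v 3.16 -2.362 3.104
v 3.604 -2.788 3.675
v 3.265 -3.116 3.459
v 2.99 -2.853 3.105
v 3.203 -1.932 3.391
v 3.648 -2.358 3.962
v 3.379 -1.99 4.21
v 3.104 -1.726 3.857
v 3.539 -2.322 3.456
v 2.012 -2.682 3.758
v 2.457 -3.108 4.329
v 2.556 -3.314 3.863
v 2.281 -3.05 3.51
v 2.056 -2.252 4.045
v 2.5 -2.678 4.616
v 2.67 -2.187 4.615
v 2.395 -1.924 4.261
v 2.121 -2.718 4.264
v 1.515 0.231 -4.062
v 1.787 -0.215 -3.858
v 0.517 -0.176 -2.075
v 0.245 0.269 -2.278
v 1.942 0.04 -3.754
v 0.672 0.079 -1.97
v 1.961 0.355 -3.747
v 0.691 0.394 -1.963
v 1.839 0.63 -3.84
v 0.569 0.669 -2.056
v 1.614 0.779 -4.004
v 0.343 0.818 -2.22
v 1.357 0.753 -4.186
v 0.087 0.792 -2.402
v 1.151 0.562 -4.328
v -0.119 0.601 -2.545
v 1.06 0.265 -4.387
v -0.21 0.304 -2.603
v 1.114 -0.042 -4.341
v -0.156 -0.003 -2.558
v 1.295 -0.263 -4.208
v 0.025 -0.224 -2.424
v 1.546 -0.328 -4.027
v 0.276 -0.289 -2.244
v -4.156 3.098 -1.613
v -3.73 2.687 -1.258
v -3.504 4.522 -0.747
v -3.529 2.811 -1.613
v -3.567 3.044 -1.968
v -3.831 3.298 -2.187
v -4.218 3.475 -2.187
v -4.582 3.508 -1.967
v -4.784 3.385 -1.612
v -4.745 3.152 -1.257
v -4.482 2.898 -1.038
v -4.094 2.72 -1.038
f 2 4 1
f 5 2 1
f 1 4 3
f 3 5 1
f 2 8 4
f 6 2 5
f 6 8 2
f 4 8 3
f 7 5 3
f 3 8 7
f 7 6 5
f 8 6 7
f 10 9 12
f 10 12 11
f 12 9 13
f 12 13 11
f 13 9 14
f 13 14 11
f 14 9 15
f 14 15 11
f 15 9 16
f 15 16 11
f 16 9 17
f 16 17 11
f 17 9 18
f 17 18 11
f 18 9 19
f 18 19 11
f 19 9 20
f 19 20 11
f 20 9 10
f 20 10 11
f 21 58 37
f 58 32 61
f 37 61 26
f 58 61 37
f 21 37 33
f 37 26 38
f 33 38 22
f 37 38 33
f 21 33 42
f 33 22 43
f 42 43 28
f 33 43 42
f 21 42 54
f 42 28 57
f 54 57 31
f 42 57 54
f 21 54 58
f 54 31 62
f 58 62 32
f 54 62 58
f 22 38 49
f 38 26 52
f 49 52 30
f 38 52 49
f 26 61 39
f 61 32 60
f 39 60 25
f 61 60 39
f 32 62 59
f 62 31 55
f 59 55 23
f 62 55 59
f 31 57 56
f 57 28 44
f 56 44 27
f 57 44 56
f 28 43 48
f 43 22 45
f 48 45 29
f 43 45 48
f 24 50 36
f 50 30 51
f 36 51 25
f 50 51 36
f 24 36 34
f 36 25 35
f 34 35 23
f 36 35 34
f 24 34 41
f 34 23 40
f 41 40 27
f 34 40 41
f 24 41 46
f 41 27 47
f 46 47 29
f 41 47 46
f 24 46 50
f 46 29 53
f 50 53 30
f 46 53 50
f 25 51 39
f 51 30 52
f 39 52 26
f 51 52 39
f 23 35 59
f 35 25 60
f 59 60 32
f 35 60 59
f 27 40 56
f 40 23 55
f 56 55 31
f 40 55 56
f 29 47 48
f 47 27 44
f 48 44 28
f 47 44 48
f 30 53 49
f 53 29 45
f 49 45 22
f 53 45 49
f 64 63 67
f 64 67 65
f 65 67 68
f 65 68 66
f 67 63 69
f 67 69 68
f 68 69 70
f 68 70 66
f 69 63 71
f 69 71 70
f 70 71 72
f 70 72 66
f 71 63 73
f 71 73 72
f 72 73 74
f 72 74 66
f 73 63 75
f 73 75 74
f 74 75 76
f 74 76 66
f 75 63 77
f 75 77 76
f 76 77 78
f 76 78 66
f 77 63 79
f 77 79 78
f 78 79 80
f 78 80 66
f 79 63 81
f 79 81 80
f 80 81 82
f 80 82 66
f 81 63 83
f 81 83 82
f 82 83 84
f 82 84 66
f 83 63 85
f 83 85 84
f 84 85 86
f 84 86 66
f 85 63 64
f 85 64 86
f 86 64 65
f 86 65 66
f 88 87 90
f 88 90 89
f 90 87 91
f 90 91 89
f 91 87 92
f 91 92 89
f 92 87 93
f 92 93 89
f 93 87 94
f 93 94 89
f 94 87 95
f 94 95 89
f 95 87 96
f 95 96 89
f 96 87 97
f 96 97 89
f 97 87 98
f 97 98 89
f 98 87 88
f 98 88 89



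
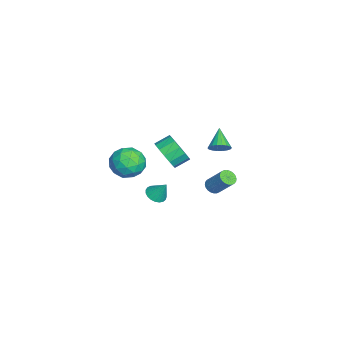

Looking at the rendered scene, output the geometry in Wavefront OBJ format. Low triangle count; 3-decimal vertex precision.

v -2.839 -2.396 -1.964
v -2.397 -1.8 -2.65
v -2.76 -0.969 -2.162
v -3.201 -1.564 -1.476
v -2.874 -1.896 -2.841
v -3.237 -1.065 -2.353
v -3.342 -2.126 -2.797
v -3.705 -1.295 -2.309
v -3.674 -2.428 -2.53
v -4.037 -1.597 -2.042
v -3.783 -2.722 -2.111
v -4.146 -1.89 -1.623
v -3.639 -2.928 -1.653
v -4.002 -2.096 -1.165
v -3.28 -2.991 -1.278
v -3.643 -2.16 -0.79
v -2.803 -2.895 -1.087
v -3.166 -2.064 -0.599
v -2.335 -2.665 -1.131
v -2.698 -1.834 -0.643
v -2.003 -2.363 -1.398
v -2.366 -1.532 -0.91
v -1.894 -2.07 -1.817
v -2.257 -1.238 -1.329
v -2.038 -1.864 -2.275
v -2.401 -1.032 -1.787
v -1.137 -2.777 -3.992
v -0.66 -3.218 -3.873
v -0.843 -2.183 -2.968
v -0.527 -3.028 -4.021
v -0.5 -2.796 -4.164
v -0.583 -2.56 -4.277
v -0.762 -2.362 -4.341
v -1.006 -2.235 -4.345
v -1.272 -2.203 -4.287
v -1.515 -2.27 -4.179
v -1.693 -2.424 -4.038
v -1.774 -2.64 -3.889
v -1.746 -2.879 -3.758
v -1.612 -3.101 -3.667
v -1.396 -3.267 -3.633
v -1.135 -3.348 -3.661
v -0.875 -3.331 -3.746
v -2.739 0.67 -1.145
v -2.403 0.252 -0.743
v -3.881 0.61 -0.255
v -2.332 0.521 -0.634
v -2.342 0.819 -0.626
v -2.43 1.087 -0.721
v -2.58 1.273 -0.9
v -2.76 1.34 -1.128
v -2.937 1.273 -1.359
v -3.074 1.088 -1.548
v -3.145 0.82 -1.657
v -3.135 0.522 -1.664
v -3.047 0.253 -1.569
v -2.898 0.067 -1.39
v -2.717 0.001 -1.163
v -2.54 0.067 -0.932
v 1.278 0.445 -1.442
v 1.761 0.324 -1.594
v 2.324 1.134 -0.451
v 1.842 1.255 -0.298
v 1.728 0.495 -1.698
v 2.291 1.305 -0.555
v 1.626 0.658 -1.764
v 2.19 1.468 -0.621
v 1.472 0.789 -1.78
v 2.035 1.599 -0.637
v 1.288 0.867 -1.745
v 1.851 1.677 -0.602
v 1.103 0.881 -1.664
v 1.666 1.691 -0.521
v 0.944 0.829 -1.549
v 1.507 1.639 -0.405
v 0.836 0.718 -1.417
v 1.4 1.528 -0.274
v 0.796 0.566 -1.289
v 1.359 1.376 -0.146
v 0.829 0.395 -1.185
v 1.392 1.205 -0.042
v 0.93 0.232 -1.119
v 1.494 1.042 0.024
v 1.085 0.101 -1.103
v 1.648 0.911 0.04
v 1.269 0.023 -1.138
v 1.832 0.833 0.005
v 1.454 0.009 -1.219
v 2.017 0.819 -0.076
v 1.613 0.061 -1.335
v 2.176 0.871 -0.191
v 1.72 0.172 -1.466
v 2.284 0.982 -0.323
v 4.251 -3.283 2.874
v 4.848 -3.51 2.052
v 3.052 -4.31 2.288
v 3.649 -4.537 1.466
v 3.922 -4.869 2.414
v 4.663 -4.234 2.776
v 3.237 -3.586 1.564
v 3.978 -2.951 1.926
v 4.221 -3.697 1.242
v 4.644 -4.49 1.767
v 3.256 -3.33 2.573
v 3.679 -4.123 3.098
v 4.655 -3.306 2.514
v 3.245 -4.514 1.826
v 3.406 -4.709 2.383
v 3.756 -4.842 1.9
v 4.546 -3.732 2.94
v 4.897 -3.865 2.457
v 4.352 -4.664 2.67
v 3.003 -3.955 1.883
v 3.354 -4.088 1.4
v 4.144 -2.978 2.44
v 4.494 -3.111 1.957
v 3.548 -3.156 1.67
v 4.637 -3.55 1.555
v 3.932 -4.154 1.211
v 3.69 -3.595 1.268
v 4.126 -3.221 1.481
v 4.885 -4.016 1.864
v 4.181 -4.62 1.52
v 4.341 -4.815 2.077
v 4.777 -4.441 2.29
v 4.517 -4.126 1.388
v 3.719 -3.2 2.82
v 3.015 -3.804 2.476
v 3.123 -3.379 2.05
v 3.559 -3.005 2.263
v 3.968 -3.666 3.129
v 3.263 -4.27 2.785
v 3.774 -4.599 2.859
v 4.21 -4.225 3.072
v 3.383 -3.694 2.952
f 2 1 5
f 2 5 3
f 3 5 6
f 3 6 4
f 5 1 7
f 5 7 6
f 6 7 8
f 6 8 4
f 7 1 9
f 7 9 8
f 8 9 10
f 8 10 4
f 9 1 11
f 9 11 10
f 10 11 12
f 10 12 4
f 11 1 13
f 11 13 12
f 12 13 14
f 12 14 4
f 13 1 15
f 13 15 14
f 14 15 16
f 14 16 4
f 15 1 17
f 15 17 16
f 16 17 18
f 16 18 4
f 17 1 19
f 17 19 18
f 18 19 20
f 18 20 4
f 19 1 21
f 19 21 20
f 20 21 22
f 20 22 4
f 21 1 23
f 21 23 22
f 22 23 24
f 22 24 4
f 23 1 25
f 23 25 24
f 24 25 26
f 24 26 4
f 25 1 2
f 25 2 26
f 26 2 3
f 26 3 4
f 28 27 30
f 28 30 29
f 30 27 31
f 30 31 29
f 31 27 32
f 31 32 29
f 32 27 33
f 32 33 29
f 33 27 34
f 33 34 29
f 34 27 35
f 34 35 29
f 35 27 36
f 35 36 29
f 36 27 37
f 36 37 29
f 37 27 38
f 37 38 29
f 38 27 39
f 38 39 29
f 39 27 40
f 39 40 29
f 40 27 41
f 40 41 29
f 41 27 42
f 41 42 29
f 42 27 43
f 42 43 29
f 43 27 28
f 43 28 29
f 45 44 47
f 45 47 46
f 47 44 48
f 47 48 46
f 48 44 49
f 48 49 46
f 49 44 50
f 49 50 46
f 50 44 51
f 50 51 46
f 51 44 52
f 51 52 46
f 52 44 53
f 52 53 46
f 53 44 54
f 53 54 46
f 54 44 55
f 54 55 46
f 55 44 56
f 55 56 46
f 56 44 57
f 56 57 46
f 57 44 58
f 57 58 46
f 58 44 59
f 58 59 46
f 59 44 45
f 59 45 46
f 61 60 64
f 61 64 62
f 62 64 65
f 62 65 63
f 64 60 66
f 64 66 65
f 65 66 67
f 65 67 63
f 66 60 68
f 66 68 67
f 67 68 69
f 67 69 63
f 68 60 70
f 68 70 69
f 69 70 71
f 69 71 63
f 70 60 72
f 70 72 71
f 71 72 73
f 71 73 63
f 72 60 74
f 72 74 73
f 73 74 75
f 73 75 63
f 74 60 76
f 74 76 75
f 75 76 77
f 75 77 63
f 76 60 78
f 76 78 77
f 77 78 79
f 77 79 63
f 78 60 80
f 78 80 79
f 79 80 81
f 79 81 63
f 80 60 82
f 80 82 81
f 81 82 83
f 81 83 63
f 82 60 84
f 82 84 83
f 83 84 85
f 83 85 63
f 84 60 86
f 84 86 85
f 85 86 87
f 85 87 63
f 86 60 88
f 86 88 87
f 87 88 89
f 87 89 63
f 88 60 90
f 88 90 89
f 89 90 91
f 89 91 63
f 90 60 92
f 90 92 91
f 91 92 93
f 91 93 63
f 92 60 61
f 92 61 93
f 93 61 62
f 93 62 63
f 94 131 110
f 131 105 134
f 110 134 99
f 131 134 110
f 94 110 106
f 110 99 111
f 106 111 95
f 110 111 106
f 94 106 115
f 106 95 116
f 115 116 101
f 106 116 115
f 94 115 127
f 115 101 130
f 127 130 104
f 115 130 127
f 94 127 131
f 127 104 135
f 131 135 105
f 127 135 131
f 95 111 122
f 111 99 125
f 122 125 103
f 111 125 122
f 99 134 112
f 134 105 133
f 112 133 98
f 134 133 112
f 105 135 132
f 135 104 128
f 132 128 96
f 135 128 132
f 104 130 129
f 130 101 117
f 129 117 100
f 130 117 129
f 101 116 121
f 116 95 118
f 121 118 102
f 116 118 121
f 97 123 109
f 123 103 124
f 109 124 98
f 123 124 109
f 97 109 107
f 109 98 108
f 107 108 96
f 109 108 107
f 97 107 114
f 107 96 113
f 114 113 100
f 107 113 114
f 97 114 119
f 114 100 120
f 119 120 102
f 114 120 119
f 97 119 123
f 119 102 126
f 123 126 103
f 119 126 123
f 98 124 112
f 124 103 125
f 112 125 99
f 124 125 112
f 96 108 132
f 108 98 133
f 132 133 105
f 108 133 132
f 100 113 129
f 113 96 128
f 129 128 104
f 113 128 129
f 102 120 121
f 120 100 117
f 121 117 101
f 120 117 121
f 103 126 122
f 126 102 118
f 122 118 95
f 126 118 122



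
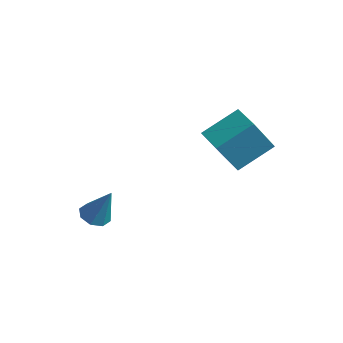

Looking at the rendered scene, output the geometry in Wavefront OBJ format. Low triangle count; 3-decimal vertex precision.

v 0.645 -0.732 0.187
v 0.977 -1.226 0.115
v 1.275 -0.508 1.553
v 1.186 -0.849 -0.043
v 1.078 -0.403 -0.066
v 0.716 -0.15 0.059
v 0.313 -0.237 0.26
v 0.104 -0.614 0.418
v 0.212 -1.06 0.441
v 0.574 -1.313 0.316
v 2.95 3.091 2.619
v 2.792 2.217 4.069
v 3.398 4.384 3.448
v 3.24 3.51 4.898
v 4.02 2.77 2.542
v 3.862 1.896 3.992
v 4.468 4.063 3.371
v 4.31 3.189 4.821
f 2 1 4
f 2 4 3
f 4 1 5
f 4 5 3
f 5 1 6
f 5 6 3
f 6 1 7
f 6 7 3
f 7 1 8
f 7 8 3
f 8 1 9
f 8 9 3
f 9 1 10
f 9 10 3
f 10 1 2
f 10 2 3
f 12 14 11
f 15 12 11
f 11 14 13
f 13 15 11
f 12 18 14
f 16 12 15
f 16 18 12
f 14 18 13
f 17 15 13
f 13 18 17
f 17 16 15
f 18 16 17



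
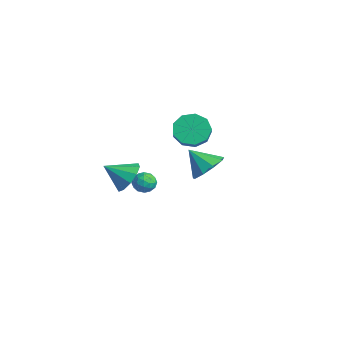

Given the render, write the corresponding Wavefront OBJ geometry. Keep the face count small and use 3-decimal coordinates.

v 2.82 -0.611 1.595
v 3.343 -0.09 2.342
v 2 -1.349 2.685
v 2.757 0.278 2.15
v 2.201 0.23 1.699
v 1.934 -0.211 1.199
v 2.082 -0.84 0.885
v 2.575 -1.362 0.903
v 3.183 -1.532 1.245
v 3.621 -1.272 1.751
v 3.684 -0.703 2.184
v -3.038 -1.308 -2.876
v -2.605 -1.102 -2.331
v -3.175 -2.358 -2.369
v -2.742 -2.152 -1.824
v -3.398 -1.852 -1.9
v -3.314 -1.203 -2.213
v -2.466 -2.257 -2.487
v -2.382 -1.608 -2.8
v -2.252 -1.688 -2.091
v -2.828 -1.438 -1.728
v -2.952 -2.022 -2.972
v -3.528 -1.772 -2.609
v -2.809 -1.113 -2.648
v -2.971 -2.347 -2.052
v -3.356 -2.171 -2.096
v -3.102 -2.05 -1.776
v -3.226 -1.172 -2.578
v -2.972 -1.051 -2.258
v -3.438 -1.492 -2.005
v -2.808 -2.409 -2.442
v -2.554 -2.288 -2.122
v -2.678 -1.41 -2.924
v -2.424 -1.289 -2.604
v -2.342 -1.968 -2.695
v -2.347 -1.336 -2.187
v -2.428 -1.953 -1.889
v -2.266 -2.015 -2.278
v -2.216 -1.634 -2.462
v -2.686 -1.189 -1.973
v -2.767 -1.806 -1.675
v -3.152 -1.63 -1.72
v -3.103 -1.249 -1.904
v -2.478 -1.534 -1.832
v -3.013 -1.654 -3.025
v -3.094 -2.271 -2.727
v -2.677 -2.211 -2.796
v -2.628 -1.83 -2.98
v -3.352 -1.507 -2.811
v -3.433 -2.124 -2.513
v -3.564 -1.826 -2.238
v -3.514 -1.445 -2.422
v -3.302 -1.926 -2.868
v -1.495 -3.205 -0.829
v -0.676 -3.082 -0.167
v -2.025 -4.395 0.049
v -1.167 -2.706 0.047
v -1.784 -2.52 -0.074
v -2.29 -2.596 -0.482
v -2.493 -2.905 -1.024
v -2.314 -3.328 -1.49
v -1.823 -3.705 -1.704
v -1.206 -3.891 -1.584
v -0.7 -3.815 -1.175
v -0.497 -3.506 -0.634
v -4.366 1.744 0.041
v -3.638 2.322 -0.508
v -2.726 1.894 0.249
v -3.454 1.316 0.799
v -3.911 2.724 0.048
v -3 2.296 0.805
v -4.397 2.667 0.601
v -3.486 2.239 1.359
v -4.869 2.178 0.893
v -3.957 1.75 1.65
v -5.105 1.487 0.786
v -4.193 1.058 1.543
v -4.995 0.915 0.33
v -4.083 0.487 1.087
v -4.591 0.732 -0.26
v -3.679 0.304 0.497
v -4.081 1.022 -0.71
v -3.17 0.594 0.048
v -3.705 1.65 -0.808
v -2.793 1.222 -0.05
f 2 1 4
f 2 4 3
f 4 1 5
f 4 5 3
f 5 1 6
f 5 6 3
f 6 1 7
f 6 7 3
f 7 1 8
f 7 8 3
f 8 1 9
f 8 9 3
f 9 1 10
f 9 10 3
f 10 1 11
f 10 11 3
f 11 1 2
f 11 2 3
f 12 49 28
f 49 23 52
f 28 52 17
f 49 52 28
f 12 28 24
f 28 17 29
f 24 29 13
f 28 29 24
f 12 24 33
f 24 13 34
f 33 34 19
f 24 34 33
f 12 33 45
f 33 19 48
f 45 48 22
f 33 48 45
f 12 45 49
f 45 22 53
f 49 53 23
f 45 53 49
f 13 29 40
f 29 17 43
f 40 43 21
f 29 43 40
f 17 52 30
f 52 23 51
f 30 51 16
f 52 51 30
f 23 53 50
f 53 22 46
f 50 46 14
f 53 46 50
f 22 48 47
f 48 19 35
f 47 35 18
f 48 35 47
f 19 34 39
f 34 13 36
f 39 36 20
f 34 36 39
f 15 41 27
f 41 21 42
f 27 42 16
f 41 42 27
f 15 27 25
f 27 16 26
f 25 26 14
f 27 26 25
f 15 25 32
f 25 14 31
f 32 31 18
f 25 31 32
f 15 32 37
f 32 18 38
f 37 38 20
f 32 38 37
f 15 37 41
f 37 20 44
f 41 44 21
f 37 44 41
f 16 42 30
f 42 21 43
f 30 43 17
f 42 43 30
f 14 26 50
f 26 16 51
f 50 51 23
f 26 51 50
f 18 31 47
f 31 14 46
f 47 46 22
f 31 46 47
f 20 38 39
f 38 18 35
f 39 35 19
f 38 35 39
f 21 44 40
f 44 20 36
f 40 36 13
f 44 36 40
f 55 54 57
f 55 57 56
f 57 54 58
f 57 58 56
f 58 54 59
f 58 59 56
f 59 54 60
f 59 60 56
f 60 54 61
f 60 61 56
f 61 54 62
f 61 62 56
f 62 54 63
f 62 63 56
f 63 54 64
f 63 64 56
f 64 54 65
f 64 65 56
f 65 54 55
f 65 55 56
f 67 66 70
f 67 70 68
f 68 70 71
f 68 71 69
f 70 66 72
f 70 72 71
f 71 72 73
f 71 73 69
f 72 66 74
f 72 74 73
f 73 74 75
f 73 75 69
f 74 66 76
f 74 76 75
f 75 76 77
f 75 77 69
f 76 66 78
f 76 78 77
f 77 78 79
f 77 79 69
f 78 66 80
f 78 80 79
f 79 80 81
f 79 81 69
f 80 66 82
f 80 82 81
f 81 82 83
f 81 83 69
f 82 66 84
f 82 84 83
f 83 84 85
f 83 85 69
f 84 66 67
f 84 67 85
f 85 67 68
f 85 68 69



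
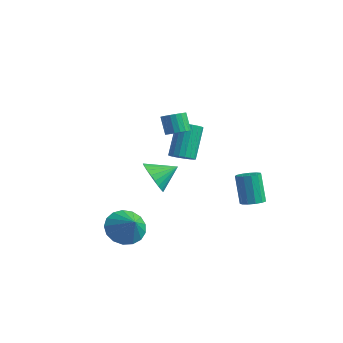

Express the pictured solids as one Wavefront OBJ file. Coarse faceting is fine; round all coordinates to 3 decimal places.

v 0.555 -3.69 -3.887
v 1.24 -3.31 -4.557
v 1.565 -3.93 -2.993
v 1.101 -2.917 -4.295
v 0.837 -2.7 -3.939
v 0.509 -2.71 -3.571
v 0.191 -2.945 -3.276
v -0.043 -3.35 -3.121
v -0.14 -3.833 -3.141
v -0.078 -4.283 -3.333
v 0.129 -4.597 -3.651
v 0.434 -4.703 -4.024
v 0.767 -4.577 -4.365
v 1.051 -4.248 -4.597
v 1.222 -3.791 -4.666
v -0.881 -0.773 -2.224
v -0.394 -0.554 -3.058
v -0.319 0.293 -1.616
v -0.721 -0.354 -3.107
v -1.072 -0.218 -3.021
v -1.394 -0.166 -2.814
v -1.638 -0.207 -2.518
v -1.767 -0.334 -2.176
v -1.76 -0.528 -1.842
v -1.62 -0.759 -1.566
v -1.368 -0.992 -1.391
v -1.041 -1.192 -1.342
v -0.689 -1.328 -1.427
v -0.367 -1.38 -1.634
v -0.123 -1.339 -1.931
v 0.005 -1.212 -2.272
v -0.001 -1.018 -2.606
v -0.141 -0.787 -2.882
v 2.878 2.219 -3.412
v 3.47 2.257 -3.199
v 2.893 2.46 -1.635
v 2.302 2.421 -1.848
v 3.371 2.589 -3.279
v 2.794 2.791 -1.714
v 3.115 2.803 -3.401
v 2.538 3.005 -1.836
v 2.784 2.831 -3.526
v 2.207 3.034 -1.962
v 2.483 2.665 -3.616
v 1.906 2.868 -2.051
v 2.308 2.358 -3.641
v 1.731 2.56 -2.076
v 2.314 2.006 -3.593
v 1.737 2.208 -2.028
v 2.499 1.722 -3.488
v 1.922 1.924 -1.923
v 2.804 1.595 -3.359
v 2.228 1.798 -1.794
v 3.133 1.667 -3.247
v 2.557 1.869 -1.682
v 3.382 1.914 -3.188
v 2.805 2.116 -1.623
v 0.039 0.241 -0.822
v 0.651 0.48 -0.76
v 0.113 1.437 0.864
v -0.499 1.199 0.802
v 0.518 0.684 -0.924
v -0.02 1.641 0.699
v 0.29 0.8 -1.068
v -0.248 1.757 0.555
v 0.012 0.805 -1.163
v -0.526 1.763 0.46
v -0.261 0.699 -1.191
v -0.798 1.656 0.433
v -0.474 0.502 -1.145
v -1.012 1.459 0.478
v -0.585 0.254 -1.036
v -1.123 1.211 0.588
v -0.573 0.003 -0.884
v -1.111 0.96 0.74
v -0.44 -0.201 -0.719
v -0.978 0.756 0.904
v -0.212 -0.317 -0.575
v -0.75 0.64 1.048
v 0.066 -0.323 -0.48
v -0.472 0.635 1.143
v 0.338 -0.216 -0.453
v -0.199 0.741 1.171
v 0.552 -0.019 -0.498
v 0.014 0.938 1.125
v 0.663 0.229 -0.608
v 0.125 1.186 1.016
v 1.524 -1.296 1.931
v 1.886 -0.834 2.055
v 1.377 -0.682 2.973
v 1.016 -1.144 2.849
v 1.684 -0.718 1.924
v 1.176 -0.566 2.842
v 1.451 -0.716 1.794
v 0.942 -0.564 2.712
v 1.232 -0.83 1.692
v 0.723 -0.678 2.61
v 1.071 -1.036 1.637
v 0.562 -0.884 2.554
v 1 -1.293 1.64
v 0.491 -1.141 2.558
v 1.032 -1.551 1.701
v 0.524 -1.399 2.618
v 1.163 -1.758 1.807
v 0.654 -1.606 2.725
v 1.364 -1.874 1.938
v 0.856 -1.722 2.856
v 1.598 -1.876 2.068
v 1.089 -1.724 2.986
v 1.817 -1.762 2.17
v 1.308 -1.61 3.088
v 1.978 -1.556 2.226
v 1.469 -1.404 3.143
v 2.049 -1.299 2.222
v 1.54 -1.147 3.14
v 2.016 -1.041 2.162
v 1.508 -0.889 3.079
f 2 1 4
f 2 4 3
f 4 1 5
f 4 5 3
f 5 1 6
f 5 6 3
f 6 1 7
f 6 7 3
f 7 1 8
f 7 8 3
f 8 1 9
f 8 9 3
f 9 1 10
f 9 10 3
f 10 1 11
f 10 11 3
f 11 1 12
f 11 12 3
f 12 1 13
f 12 13 3
f 13 1 14
f 13 14 3
f 14 1 15
f 14 15 3
f 15 1 2
f 15 2 3
f 17 16 19
f 17 19 18
f 19 16 20
f 19 20 18
f 20 16 21
f 20 21 18
f 21 16 22
f 21 22 18
f 22 16 23
f 22 23 18
f 23 16 24
f 23 24 18
f 24 16 25
f 24 25 18
f 25 16 26
f 25 26 18
f 26 16 27
f 26 27 18
f 27 16 28
f 27 28 18
f 28 16 29
f 28 29 18
f 29 16 30
f 29 30 18
f 30 16 31
f 30 31 18
f 31 16 32
f 31 32 18
f 32 16 33
f 32 33 18
f 33 16 17
f 33 17 18
f 35 34 38
f 35 38 36
f 36 38 39
f 36 39 37
f 38 34 40
f 38 40 39
f 39 40 41
f 39 41 37
f 40 34 42
f 40 42 41
f 41 42 43
f 41 43 37
f 42 34 44
f 42 44 43
f 43 44 45
f 43 45 37
f 44 34 46
f 44 46 45
f 45 46 47
f 45 47 37
f 46 34 48
f 46 48 47
f 47 48 49
f 47 49 37
f 48 34 50
f 48 50 49
f 49 50 51
f 49 51 37
f 50 34 52
f 50 52 51
f 51 52 53
f 51 53 37
f 52 34 54
f 52 54 53
f 53 54 55
f 53 55 37
f 54 34 56
f 54 56 55
f 55 56 57
f 55 57 37
f 56 34 35
f 56 35 57
f 57 35 36
f 57 36 37
f 59 58 62
f 59 62 60
f 60 62 63
f 60 63 61
f 62 58 64
f 62 64 63
f 63 64 65
f 63 65 61
f 64 58 66
f 64 66 65
f 65 66 67
f 65 67 61
f 66 58 68
f 66 68 67
f 67 68 69
f 67 69 61
f 68 58 70
f 68 70 69
f 69 70 71
f 69 71 61
f 70 58 72
f 70 72 71
f 71 72 73
f 71 73 61
f 72 58 74
f 72 74 73
f 73 74 75
f 73 75 61
f 74 58 76
f 74 76 75
f 75 76 77
f 75 77 61
f 76 58 78
f 76 78 77
f 77 78 79
f 77 79 61
f 78 58 80
f 78 80 79
f 79 80 81
f 79 81 61
f 80 58 82
f 80 82 81
f 81 82 83
f 81 83 61
f 82 58 84
f 82 84 83
f 83 84 85
f 83 85 61
f 84 58 86
f 84 86 85
f 85 86 87
f 85 87 61
f 86 58 59
f 86 59 87
f 87 59 60
f 87 60 61
f 89 88 92
f 89 92 90
f 90 92 93
f 90 93 91
f 92 88 94
f 92 94 93
f 93 94 95
f 93 95 91
f 94 88 96
f 94 96 95
f 95 96 97
f 95 97 91
f 96 88 98
f 96 98 97
f 97 98 99
f 97 99 91
f 98 88 100
f 98 100 99
f 99 100 101
f 99 101 91
f 100 88 102
f 100 102 101
f 101 102 103
f 101 103 91
f 102 88 104
f 102 104 103
f 103 104 105
f 103 105 91
f 104 88 106
f 104 106 105
f 105 106 107
f 105 107 91
f 106 88 108
f 106 108 107
f 107 108 109
f 107 109 91
f 108 88 110
f 108 110 109
f 109 110 111
f 109 111 91
f 110 88 112
f 110 112 111
f 111 112 113
f 111 113 91
f 112 88 114
f 112 114 113
f 113 114 115
f 113 115 91
f 114 88 116
f 114 116 115
f 115 116 117
f 115 117 91
f 116 88 89
f 116 89 117
f 117 89 90
f 117 90 91



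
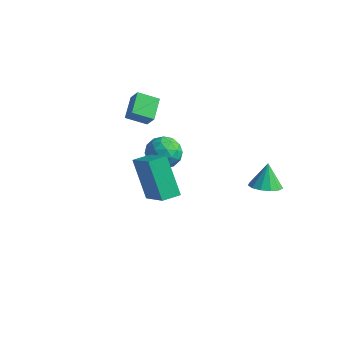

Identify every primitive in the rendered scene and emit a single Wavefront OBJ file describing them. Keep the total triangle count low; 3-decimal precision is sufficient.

v 1.909 -3.88 0.784
v 0.799 -3.243 2.334
v 0.551 -3.07 -0.521
v -0.559 -2.433 1.029
v 2.339 -3.147 0.791
v 1.229 -2.51 2.341
v 0.981 -2.337 -0.514
v -0.129 -1.7 1.036
v -2.166 1.073 -0.119
v -3.005 0.56 0.328
v -2.552 2.109 0.348
v -3.391 1.596 0.795
v -1.689 0.924 0.605
v -2.528 0.411 1.052
v -2.075 1.96 1.072
v -2.914 1.447 1.519
v -2.553 2.983 -2.774
v -1.636 2.862 -2.763
v -2.684 1.898 -3.797
v -1.767 1.777 -3.786
v -2.274 1.538 -3.049
v -2.193 2.209 -2.417
v -2.127 2.551 -4.143
v -2.046 3.222 -3.511
v -1.373 2.595 -3.609
v -1.463 1.969 -2.933
v -2.857 2.791 -3.627
v -2.947 2.165 -2.951
v -2.083 3.018 -2.679
v -2.237 1.742 -3.881
v -2.535 1.602 -3.448
v -1.996 1.531 -3.442
v -2.411 2.634 -2.476
v -1.871 2.563 -2.469
v -2.246 1.785 -2.637
v -2.449 2.197 -4.091
v -1.909 2.126 -4.084
v -2.324 3.229 -3.118
v -1.785 3.158 -3.112
v -2.074 2.975 -3.923
v -1.389 2.79 -3.17
v -1.466 2.152 -3.771
v -1.678 2.607 -3.98
v -1.63 3.001 -3.609
v -1.442 2.422 -2.772
v -1.519 1.784 -3.373
v -1.817 1.644 -2.941
v -1.77 2.038 -2.569
v -1.288 2.265 -3.269
v -2.801 2.976 -3.187
v -2.878 2.338 -3.788
v -2.55 2.722 -3.991
v -2.503 3.116 -3.619
v -2.854 2.608 -2.789
v -2.931 1.97 -3.39
v -2.69 1.759 -2.951
v -2.642 2.153 -2.58
v -3.032 2.495 -3.291
v 3.049 2.733 -3.265
v 3.529 3.327 -3.467
v 2.831 3.287 -2.155
v 3.122 3.442 -3.605
v 2.691 3.332 -3.635
v 2.375 3.032 -3.547
v 2.272 2.636 -3.37
v 2.417 2.272 -3.159
v 2.762 2.053 -2.982
v 3.198 2.051 -2.895
v 3.588 2.265 -2.925
v 3.806 2.627 -3.063
v 3.784 3.023 -3.265
f 2 4 1
f 5 2 1
f 1 4 3
f 3 5 1
f 2 8 4
f 6 2 5
f 6 8 2
f 4 8 3
f 7 5 3
f 3 8 7
f 7 6 5
f 8 6 7
f 10 12 9
f 13 10 9
f 9 12 11
f 11 13 9
f 10 16 12
f 14 10 13
f 14 16 10
f 12 16 11
f 15 13 11
f 11 16 15
f 15 14 13
f 16 14 15
f 17 54 33
f 54 28 57
f 33 57 22
f 54 57 33
f 17 33 29
f 33 22 34
f 29 34 18
f 33 34 29
f 17 29 38
f 29 18 39
f 38 39 24
f 29 39 38
f 17 38 50
f 38 24 53
f 50 53 27
f 38 53 50
f 17 50 54
f 50 27 58
f 54 58 28
f 50 58 54
f 18 34 45
f 34 22 48
f 45 48 26
f 34 48 45
f 22 57 35
f 57 28 56
f 35 56 21
f 57 56 35
f 28 58 55
f 58 27 51
f 55 51 19
f 58 51 55
f 27 53 52
f 53 24 40
f 52 40 23
f 53 40 52
f 24 39 44
f 39 18 41
f 44 41 25
f 39 41 44
f 20 46 32
f 46 26 47
f 32 47 21
f 46 47 32
f 20 32 30
f 32 21 31
f 30 31 19
f 32 31 30
f 20 30 37
f 30 19 36
f 37 36 23
f 30 36 37
f 20 37 42
f 37 23 43
f 42 43 25
f 37 43 42
f 20 42 46
f 42 25 49
f 46 49 26
f 42 49 46
f 21 47 35
f 47 26 48
f 35 48 22
f 47 48 35
f 19 31 55
f 31 21 56
f 55 56 28
f 31 56 55
f 23 36 52
f 36 19 51
f 52 51 27
f 36 51 52
f 25 43 44
f 43 23 40
f 44 40 24
f 43 40 44
f 26 49 45
f 49 25 41
f 45 41 18
f 49 41 45
f 60 59 62
f 60 62 61
f 62 59 63
f 62 63 61
f 63 59 64
f 63 64 61
f 64 59 65
f 64 65 61
f 65 59 66
f 65 66 61
f 66 59 67
f 66 67 61
f 67 59 68
f 67 68 61
f 68 59 69
f 68 69 61
f 69 59 70
f 69 70 61
f 70 59 71
f 70 71 61
f 71 59 60
f 71 60 61



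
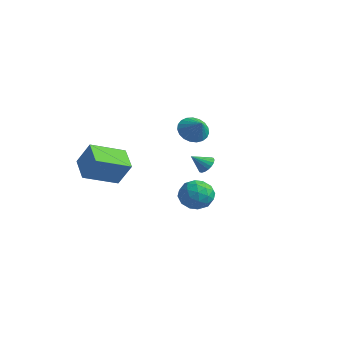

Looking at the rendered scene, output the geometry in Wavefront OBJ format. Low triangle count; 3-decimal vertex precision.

v -1.952 -4.436 1.755
v -3.313 -3.813 2.374
v -1.397 -2.47 0.994
v -2.758 -1.847 1.613
v -1.162 -4.113 3.167
v -2.523 -3.49 3.786
v -0.607 -2.147 2.406
v -1.968 -1.524 3.025
v 2.671 0.029 1.016
v 3.364 -0.368 0.348
v 2.956 -1.252 2.072
v 3.649 -1.649 1.404
v 3.86 -0.763 1.908
v 3.684 0.029 1.256
v 2.636 -1.649 1.164
v 2.46 -0.857 0.512
v 3.342 -1.404 0.44
v 4.099 -0.857 0.899
v 2.221 -0.763 1.521
v 2.978 -0.216 1.98
v 2.992 -0.057 0.589
v 3.328 -1.563 1.831
v 3.452 -1.042 2.127
v 3.859 -1.276 1.734
v 3.181 0.176 1.123
v 3.588 -0.057 0.73
v 3.88 -0.29 1.647
v 2.732 -1.563 1.69
v 3.139 -1.796 1.297
v 2.461 -0.344 0.686
v 2.868 -0.578 0.293
v 2.44 -1.33 0.773
v 3.387 -0.899 0.25
v 3.554 -1.652 0.871
v 2.959 -1.652 0.73
v 2.855 -1.187 0.347
v 3.832 -0.578 0.521
v 3.999 -1.331 1.141
v 4.123 -0.81 1.438
v 4.02 -0.345 1.054
v 3.819 -1.187 0.574
v 2.321 -0.289 1.279
v 2.488 -1.042 1.899
v 2.3 -1.275 1.366
v 2.197 -0.81 0.982
v 2.766 0.032 1.549
v 2.933 -0.721 2.17
v 3.465 -0.433 2.073
v 3.361 0.032 1.69
v 2.501 -0.433 1.846
v -2.461 3.608 3.209
v -1.897 4.15 2.652
v -1.459 3.412 4.031
v -2.05 4.42 2.903
v -2.274 4.55 3.207
v -2.53 4.517 3.512
v -2.774 4.327 3.764
v -2.964 4.012 3.92
v -3.067 3.628 3.953
v -3.065 3.24 3.858
v -2.959 2.916 3.65
v -2.766 2.712 3.367
v -2.52 2.663 3.056
v -2.265 2.777 2.771
v -2.043 3.035 2.563
v -1.893 3.392 2.466
v -1.842 3.787 2.497
v 1.168 1.547 2.142
v 1.699 1.238 2.065
v 0.812 0.753 2.878
v 1.757 1.407 2.275
v 1.698 1.604 2.459
v 1.533 1.79 2.58
v 1.297 1.927 2.614
v 1.034 1.99 2.555
v 0.799 1.965 2.414
v 0.636 1.857 2.219
v 0.579 1.687 2.009
v 0.638 1.491 1.825
v 0.802 1.305 1.704
v 1.039 1.167 1.669
v 1.301 1.105 1.729
v 1.537 1.13 1.87
f 2 4 1
f 5 2 1
f 1 4 3
f 3 5 1
f 2 8 4
f 6 2 5
f 6 8 2
f 4 8 3
f 7 5 3
f 3 8 7
f 7 6 5
f 8 6 7
f 9 46 25
f 46 20 49
f 25 49 14
f 46 49 25
f 9 25 21
f 25 14 26
f 21 26 10
f 25 26 21
f 9 21 30
f 21 10 31
f 30 31 16
f 21 31 30
f 9 30 42
f 30 16 45
f 42 45 19
f 30 45 42
f 9 42 46
f 42 19 50
f 46 50 20
f 42 50 46
f 10 26 37
f 26 14 40
f 37 40 18
f 26 40 37
f 14 49 27
f 49 20 48
f 27 48 13
f 49 48 27
f 20 50 47
f 50 19 43
f 47 43 11
f 50 43 47
f 19 45 44
f 45 16 32
f 44 32 15
f 45 32 44
f 16 31 36
f 31 10 33
f 36 33 17
f 31 33 36
f 12 38 24
f 38 18 39
f 24 39 13
f 38 39 24
f 12 24 22
f 24 13 23
f 22 23 11
f 24 23 22
f 12 22 29
f 22 11 28
f 29 28 15
f 22 28 29
f 12 29 34
f 29 15 35
f 34 35 17
f 29 35 34
f 12 34 38
f 34 17 41
f 38 41 18
f 34 41 38
f 13 39 27
f 39 18 40
f 27 40 14
f 39 40 27
f 11 23 47
f 23 13 48
f 47 48 20
f 23 48 47
f 15 28 44
f 28 11 43
f 44 43 19
f 28 43 44
f 17 35 36
f 35 15 32
f 36 32 16
f 35 32 36
f 18 41 37
f 41 17 33
f 37 33 10
f 41 33 37
f 52 51 54
f 52 54 53
f 54 51 55
f 54 55 53
f 55 51 56
f 55 56 53
f 56 51 57
f 56 57 53
f 57 51 58
f 57 58 53
f 58 51 59
f 58 59 53
f 59 51 60
f 59 60 53
f 60 51 61
f 60 61 53
f 61 51 62
f 61 62 53
f 62 51 63
f 62 63 53
f 63 51 64
f 63 64 53
f 64 51 65
f 64 65 53
f 65 51 66
f 65 66 53
f 66 51 67
f 66 67 53
f 67 51 52
f 67 52 53
f 69 68 71
f 69 71 70
f 71 68 72
f 71 72 70
f 72 68 73
f 72 73 70
f 73 68 74
f 73 74 70
f 74 68 75
f 74 75 70
f 75 68 76
f 75 76 70
f 76 68 77
f 76 77 70
f 77 68 78
f 77 78 70
f 78 68 79
f 78 79 70
f 79 68 80
f 79 80 70
f 80 68 81
f 80 81 70
f 81 68 82
f 81 82 70
f 82 68 83
f 82 83 70
f 83 68 69
f 83 69 70

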